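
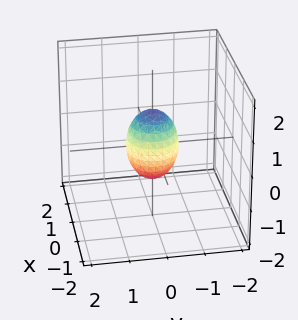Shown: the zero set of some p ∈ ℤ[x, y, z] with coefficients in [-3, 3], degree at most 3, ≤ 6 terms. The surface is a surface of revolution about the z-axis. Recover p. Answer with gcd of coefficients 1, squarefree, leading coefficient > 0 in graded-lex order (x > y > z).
First, deg p = 2. A generic line meets the surface in up to 2 points.
Next, symmetries: rotational symmetry about the z-axis ⇒ p depends on x, y only through x² + y².
Then, from the axis intercepts and sections: among the integer gridlines, it crosses the z-axis at z ∈ {-1, 1}; a circular section at z = 0 has radius between 0 and 1.
Finally, matching integer coefficients to the picture gives p.

2*x^2 + 2*y^2 + z^2 - 1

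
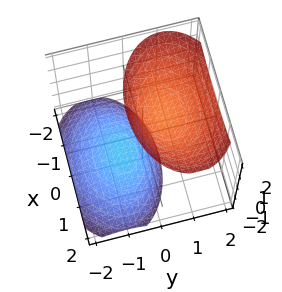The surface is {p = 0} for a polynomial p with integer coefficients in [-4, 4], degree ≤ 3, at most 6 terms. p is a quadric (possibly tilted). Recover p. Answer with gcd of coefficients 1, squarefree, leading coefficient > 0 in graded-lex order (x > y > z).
First, the picture has 2 separate pieces.
Next, deg p = 2.
Then, checking where it meets the axes: the surface avoids every integer y-axis point in the box; the surface avoids every integer x-axis point in the box.
Finally, together with the visible shape, these determine p as stated.

x^2 + 2*y^2 - 2*y*z - z^2 + 2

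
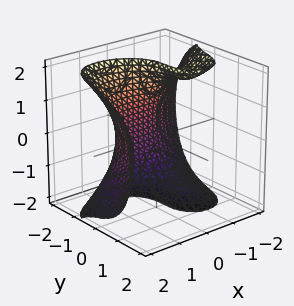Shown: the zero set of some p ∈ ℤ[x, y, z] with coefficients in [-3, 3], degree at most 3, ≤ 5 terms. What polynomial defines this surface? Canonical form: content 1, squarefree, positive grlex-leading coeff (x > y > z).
2*x^3 - x^2*y - 2*x*z^2 - 3*y^3 - 3

First, deg p = 3. A generic line meets the surface in up to 3 points.
Next, observable constraints: it misses every integer gridline on the z-axis; it meets the y-axis at y = -1 (among the integer gridlines).
Finally, together with the visible shape, these determine p as stated.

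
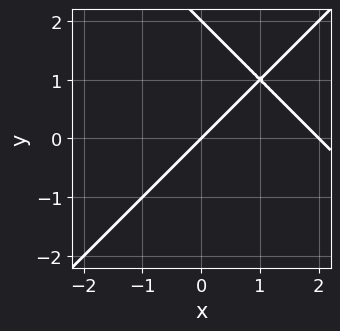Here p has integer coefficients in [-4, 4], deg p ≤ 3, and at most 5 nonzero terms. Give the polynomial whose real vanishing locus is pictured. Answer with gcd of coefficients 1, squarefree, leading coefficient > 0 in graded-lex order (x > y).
First, degree: no degree-1 curve has this shape, so deg p = 2.
Then, against the integer gridlines: the x-axis gridline crossings are at x ∈ {0, 2}; among the integer gridlines, it crosses the y-axis at y ∈ {0, 2}.
Finally, assembling these constraints gives the stated polynomial.

x^2 - y^2 - 2*x + 2*y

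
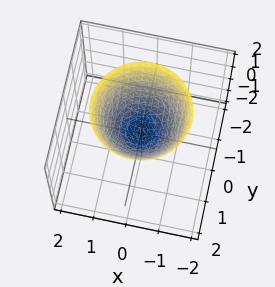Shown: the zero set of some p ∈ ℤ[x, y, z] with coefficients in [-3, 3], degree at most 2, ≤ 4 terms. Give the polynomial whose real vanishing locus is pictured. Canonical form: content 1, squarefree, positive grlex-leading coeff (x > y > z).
1. The degree is 2 — a single bowl opening along one axis; a quadric.
2. Symmetries: rotational symmetry about the z-axis ⇒ p depends on x, y only through x² + y².
3. From the axis intercepts and sections: it meets the x-axis at x = 0 (among the integer gridlines); one z-axis crossing is at z = 0; one y-axis crossing is at y = 0.
4. Matching integer coefficients to the picture gives p.

x^2 + y^2 - z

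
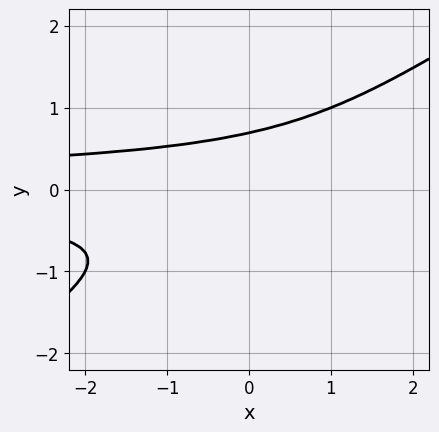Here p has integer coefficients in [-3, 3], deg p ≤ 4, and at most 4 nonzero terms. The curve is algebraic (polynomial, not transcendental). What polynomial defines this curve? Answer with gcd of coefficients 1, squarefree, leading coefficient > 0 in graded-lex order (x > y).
First, the degree is 3 — a generic line meets the curve in up to 3 points.
Then, checking where it meets the axes: the curve avoids every integer x-axis point in the box.
Finally, matching integer coefficients to the picture gives p.

2*x*y^2 - 3*y^3 + 1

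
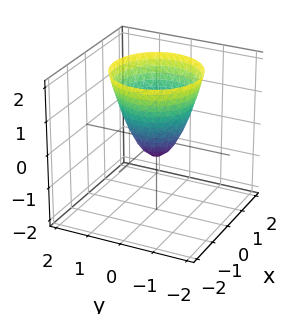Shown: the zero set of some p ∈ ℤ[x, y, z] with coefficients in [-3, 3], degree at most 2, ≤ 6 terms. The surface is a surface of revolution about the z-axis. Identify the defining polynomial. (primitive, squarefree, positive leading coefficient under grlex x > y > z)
First, degree: no degree-1 surface has this shape, so deg p = 2.
Then, symmetries: rotational symmetry about the z-axis ⇒ p depends on x, y only through x² + y².
Then, checking where it meets the axes: a circular section at z = 2 has radius between 1 and 2.
Finally, these observations pin down the coefficients.

3*x^2 + 3*y^2 - 2*z - 1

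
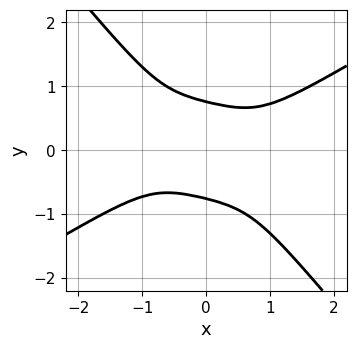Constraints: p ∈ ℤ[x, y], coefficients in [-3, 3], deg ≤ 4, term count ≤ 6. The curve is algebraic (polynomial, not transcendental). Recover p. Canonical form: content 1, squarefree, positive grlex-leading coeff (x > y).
x^4 - 3*x*y^3 - 3*y^4 + 1

1. deg p = 4. No degree-3 curve has this shape.
2. Checking where it meets the axes: the curve avoids every integer x-axis point in the box.
3. The integer polynomial consistent with all of this is the stated p.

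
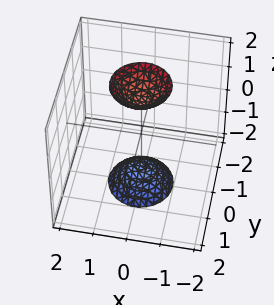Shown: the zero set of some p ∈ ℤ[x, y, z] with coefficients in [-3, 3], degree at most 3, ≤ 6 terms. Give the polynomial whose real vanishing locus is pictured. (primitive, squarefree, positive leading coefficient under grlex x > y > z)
3*x^2 + 3*y^2 - z^2 + 2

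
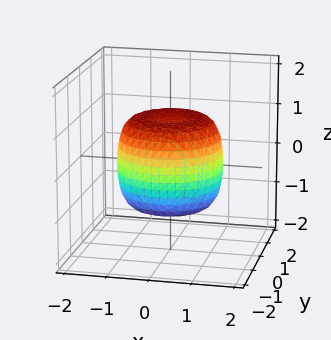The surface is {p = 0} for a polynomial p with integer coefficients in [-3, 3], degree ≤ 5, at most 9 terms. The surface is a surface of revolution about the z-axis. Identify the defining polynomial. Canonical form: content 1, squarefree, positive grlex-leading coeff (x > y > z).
1. Degree: no degree-3 surface has this shape, so deg p = 4.
2. Symmetries: rotational symmetry about the z-axis ⇒ p depends on x, y only through x² + y².
3. Observable constraints: among the integer gridlines, it crosses the z-axis at z ∈ {-1, 1}; a circular section at z = 0 has radius between 1 and 2.
4. Fitting integer coefficients to these (and the overall shape) gives p.

x^4 + 2*x^2*y^2 + y^4 - x^2 - y^2 + z^2 - 1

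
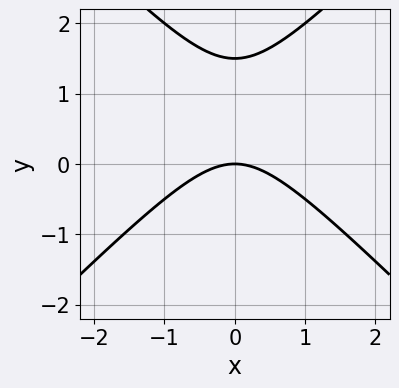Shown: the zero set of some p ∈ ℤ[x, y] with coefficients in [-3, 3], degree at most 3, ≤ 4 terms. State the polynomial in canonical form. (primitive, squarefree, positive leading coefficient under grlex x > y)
2*x^2 - 2*y^2 + 3*y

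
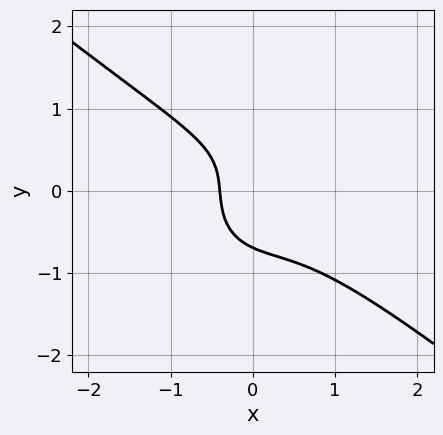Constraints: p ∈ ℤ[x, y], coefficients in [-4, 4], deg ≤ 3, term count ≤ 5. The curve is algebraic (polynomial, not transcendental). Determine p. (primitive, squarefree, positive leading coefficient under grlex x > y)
3*x^3 + 2*x^2*y + 3*y^3 + 2*x + 1

1. deg p = 3. The shape is more complex than any degree-2 curve.
2. Putting this together gives p.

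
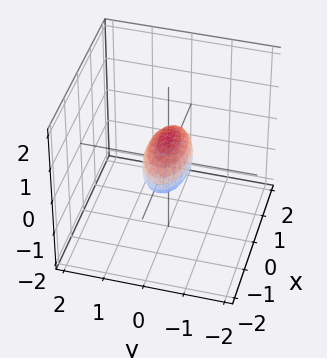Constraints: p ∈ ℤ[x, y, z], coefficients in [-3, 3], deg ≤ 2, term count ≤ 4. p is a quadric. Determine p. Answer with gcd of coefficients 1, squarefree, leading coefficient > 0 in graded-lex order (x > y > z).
1. The degree is 2 — bounded and convex; a quadric.
2. Symmetries: it's symmetric under y → −y, forcing even powers of y; mirror symmetry z ↦ −z ⇒ only even powers of z; the x ↦ −x reflection is a symmetry, so x appears only in even powers.
3. From the visible intercepts: among the integer gridlines, it crosses the x-axis at x ∈ {-1, 1}.
4. Putting this together gives p.

x^2 + 3*y^2 + 2*z^2 - 1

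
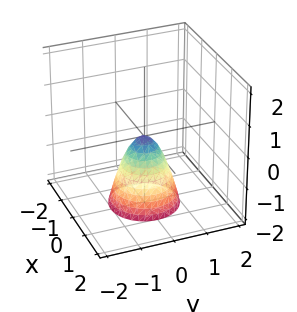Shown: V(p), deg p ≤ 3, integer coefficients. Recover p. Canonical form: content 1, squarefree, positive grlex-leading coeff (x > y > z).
(a) deg p = 2. A single bowl opening along one axis; a quadric.
(b) By symmetry, every cross-section ⟂ z is a circle, so x, y appear only via x² + y².
(c) Reading off the gridlines: a circular section at z = -2 has radius exactly 1; one x-axis crossing is at x = 0; it crosses the y-axis at the gridline y = 0.
(d) The integer polynomial consistent with all of this is the stated p.

2*x^2 + 2*y^2 + z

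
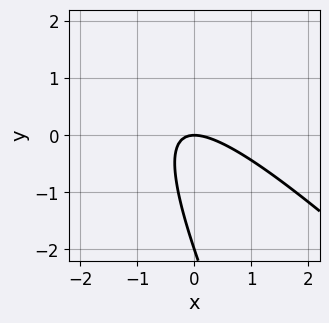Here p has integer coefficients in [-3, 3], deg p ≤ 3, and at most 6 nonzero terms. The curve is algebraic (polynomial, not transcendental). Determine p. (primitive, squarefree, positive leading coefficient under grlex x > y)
1. The degree is 2 — the shape is more complex than any degree-1 curve.
2. Checking where it meets the axes: it meets the x-axis at x = 0 (among the integer gridlines); among the integer gridlines, it crosses the y-axis at y ∈ {-2, 0}.
3. These observations pin down the coefficients.

2*x^2 + 3*x*y + y^2 + 2*y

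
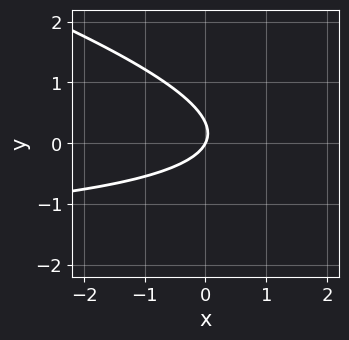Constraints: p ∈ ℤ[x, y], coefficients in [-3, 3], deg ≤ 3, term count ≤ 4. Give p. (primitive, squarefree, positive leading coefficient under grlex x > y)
x*y + 3*y^2 + 2*x - y

1. deg p = 2. No degree-1 curve has this shape.
2. Reading off the gridlines: it crosses the x-axis at the gridline x = 0; it meets the y-axis at y = 0 (among the integer gridlines).
3. These observations pin down the coefficients.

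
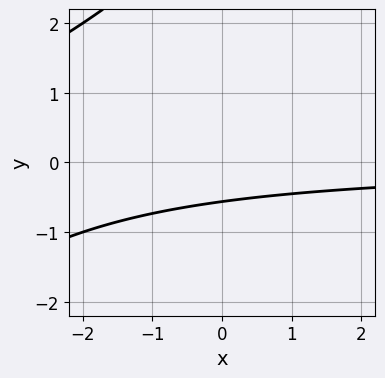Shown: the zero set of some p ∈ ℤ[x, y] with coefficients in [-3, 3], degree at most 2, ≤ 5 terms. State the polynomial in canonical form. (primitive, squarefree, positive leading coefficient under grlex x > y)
x*y - y^2 + 3*y + 2

Degree: the shape is more complex than any degree-1 curve, so deg p = 2.
Observable constraints: the curve avoids every integer x-axis point in the box.
Putting this together gives p.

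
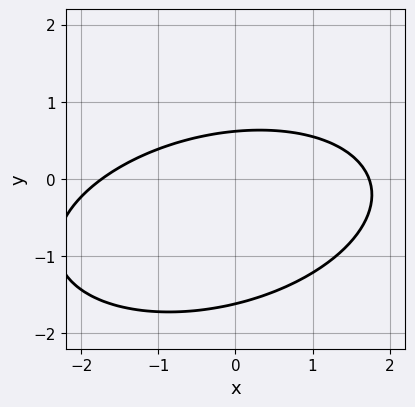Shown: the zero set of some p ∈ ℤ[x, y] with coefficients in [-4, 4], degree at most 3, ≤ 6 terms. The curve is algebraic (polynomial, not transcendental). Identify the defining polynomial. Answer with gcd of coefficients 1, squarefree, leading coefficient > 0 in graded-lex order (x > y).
x^2 - x*y + 3*y^2 + 3*y - 3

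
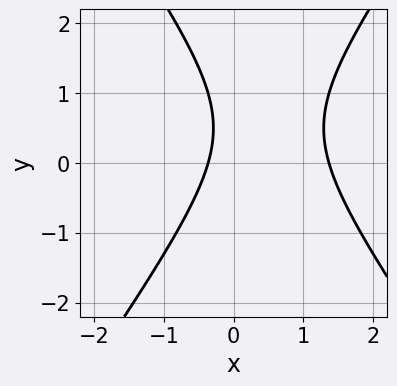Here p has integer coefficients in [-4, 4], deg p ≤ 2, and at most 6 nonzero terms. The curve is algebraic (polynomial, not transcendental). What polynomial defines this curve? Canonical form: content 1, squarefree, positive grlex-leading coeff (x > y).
2*x^2 - y^2 - 2*x + y - 1

(a) deg p = 2. The shape is more complex than any degree-1 curve.
(b) Checking where it meets the axes: it misses every integer gridline on the y-axis.
(c) Putting this together gives p.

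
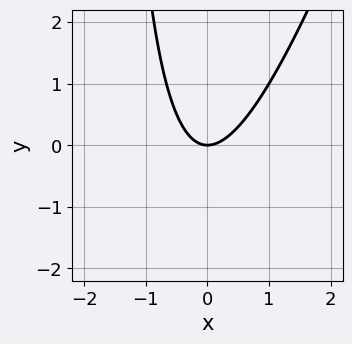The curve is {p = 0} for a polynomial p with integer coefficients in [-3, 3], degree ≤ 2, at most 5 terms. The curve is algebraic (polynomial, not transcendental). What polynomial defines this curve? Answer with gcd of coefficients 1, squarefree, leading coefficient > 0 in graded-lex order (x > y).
3*x^2 - x*y - 2*y

First, degree: the shape is more complex than any degree-1 curve, so deg p = 2.
Next, observable constraints: one x-axis crossing is at x = 0; it meets the y-axis at y = 0 (among the integer gridlines).
Finally, putting this together gives p.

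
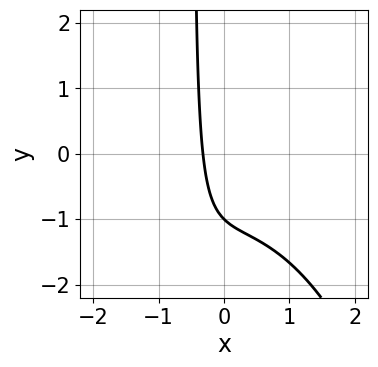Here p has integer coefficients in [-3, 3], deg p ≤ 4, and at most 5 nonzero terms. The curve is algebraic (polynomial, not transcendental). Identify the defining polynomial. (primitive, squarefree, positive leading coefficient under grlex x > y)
x^3 + 2*x*y + 3*x + y + 1

Degree: a generic line meets the curve in up to 3 points, so deg p = 3.
From the visible intercepts: it meets the y-axis at y = -1 (among the integer gridlines).
Putting this together gives p.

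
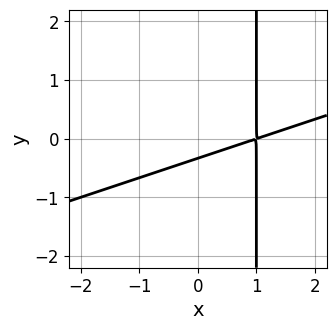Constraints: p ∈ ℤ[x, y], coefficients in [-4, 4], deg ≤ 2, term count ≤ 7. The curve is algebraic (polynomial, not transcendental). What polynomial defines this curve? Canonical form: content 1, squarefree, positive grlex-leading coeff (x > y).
x^2 - 3*x*y - 2*x + 3*y + 1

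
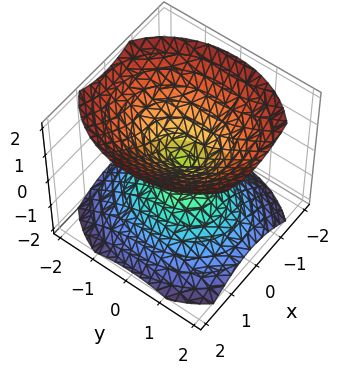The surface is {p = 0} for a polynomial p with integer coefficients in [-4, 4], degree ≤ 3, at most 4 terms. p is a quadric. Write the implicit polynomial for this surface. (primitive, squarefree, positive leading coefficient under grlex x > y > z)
I count 2 distinct pieces. Treating them together as one polynomial.
The degree is 2 — two nappes meeting at a single point; a quadric.
Symmetries: the x ↦ −x reflection is a symmetry, so x appears only in even powers; the z ↦ −z reflection is a symmetry, so z appears only in even powers; mirror symmetry y ↦ −y ⇒ only even powers of y.
Reading off the gridlines: it meets the z-axis at z = 0 (among the integer gridlines); one y-axis crossing is at y = 0.
Fitting integer coefficients to these (and the overall shape) gives p.

3*x^2 + 2*y^2 - 3*z^2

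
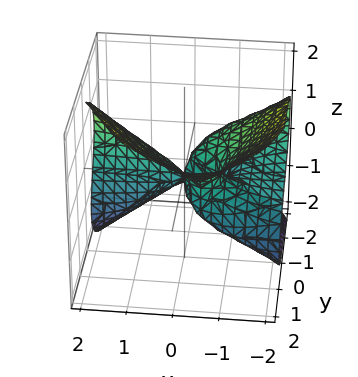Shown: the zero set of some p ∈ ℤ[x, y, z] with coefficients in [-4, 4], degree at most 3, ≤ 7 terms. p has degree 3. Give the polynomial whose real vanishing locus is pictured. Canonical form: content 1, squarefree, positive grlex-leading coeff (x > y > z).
First, deg p = 3. No degree-2 surface has this shape.
Then, checking where it meets the axes: it crosses the z-axis at the gridline z = 0; every point of the x-axis in the box is on the surface; it crosses the y-axis at the gridline y = 0.
Finally, the integer polynomial consistent with all of this is the stated p.

2*x^2*y + 2*x^2*z + y^3 - 3*z^3 + 3*x*y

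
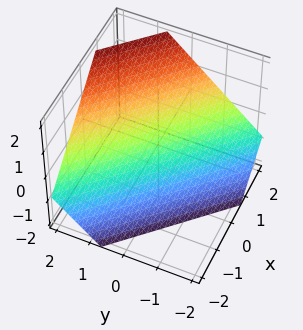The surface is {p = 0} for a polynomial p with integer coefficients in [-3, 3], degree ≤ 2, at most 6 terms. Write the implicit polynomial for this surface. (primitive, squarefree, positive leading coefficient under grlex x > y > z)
First, degree: the surface is flat (a plane), so deg p = 1.
Finally, the integer polynomial consistent with all of this is the stated p.

3*x + 3*y - 3*z - 2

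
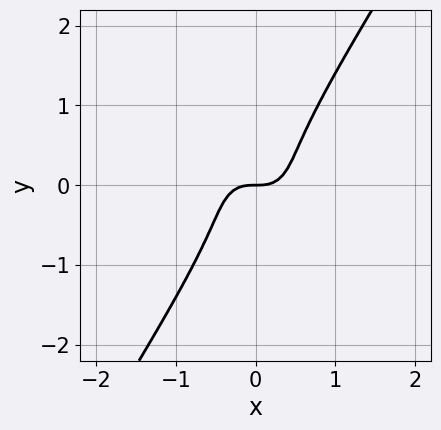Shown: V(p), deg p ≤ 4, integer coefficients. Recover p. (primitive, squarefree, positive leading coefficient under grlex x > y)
The degree is 3 — a generic line meets the curve in up to 3 points.
Reading off the gridlines: it crosses the x-axis at the gridline x = 0; it meets the y-axis at y = 0 (among the integer gridlines).
These observations pin down the coefficients.

3*x^3 + 2*x*y^2 - 2*y^3 - y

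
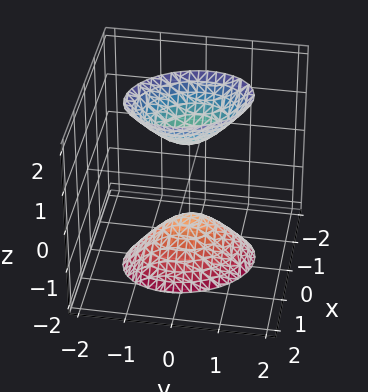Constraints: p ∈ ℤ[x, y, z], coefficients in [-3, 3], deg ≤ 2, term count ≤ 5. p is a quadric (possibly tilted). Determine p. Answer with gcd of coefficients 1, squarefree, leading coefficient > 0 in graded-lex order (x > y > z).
First, I count 2 distinct pieces. Treating them together as one polynomial.
Next, the degree is 2 — a generic line meets the surface in up to 2 points.
Next, checking where it meets the axes: no x-intercept at any integer in the box; it misses every integer gridline on the y-axis; the z-axis gridline crossings are at z ∈ {-1, 1}.
Finally, these observations pin down the coefficients.

3*x^2 + x*y + 2*y^2 - z^2 + 1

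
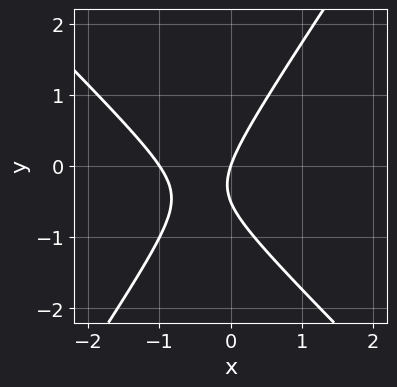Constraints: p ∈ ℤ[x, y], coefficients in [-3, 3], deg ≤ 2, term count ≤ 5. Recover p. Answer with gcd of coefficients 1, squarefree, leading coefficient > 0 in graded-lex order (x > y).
(a) Degree: the shape is more complex than any degree-1 curve, so deg p = 2.
(b) Checking where it meets the axes: it crosses the y-axis at the gridline y = 0; among the integer gridlines, it crosses the x-axis at x ∈ {-1, 0}.
(c) Putting this together gives p.

3*x^2 + x*y - 2*y^2 + 3*x - y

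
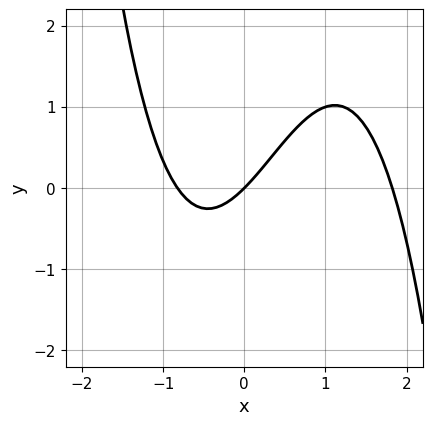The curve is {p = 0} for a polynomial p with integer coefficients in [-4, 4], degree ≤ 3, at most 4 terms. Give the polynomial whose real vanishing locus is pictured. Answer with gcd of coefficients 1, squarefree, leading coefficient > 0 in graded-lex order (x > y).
(a) deg p = 3. No degree-2 curve has this shape.
(b) From the visible intercepts: it crosses the y-axis at the gridline y = 0; it crosses the x-axis at the gridline x = 0.
(c) Matching integer coefficients to the picture gives p.

2*x^3 - 2*x^2 - 3*x + 3*y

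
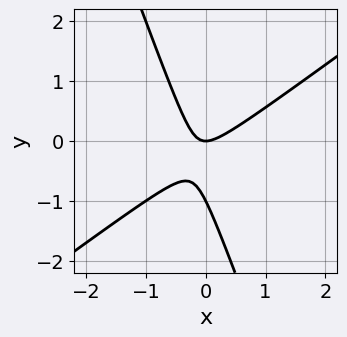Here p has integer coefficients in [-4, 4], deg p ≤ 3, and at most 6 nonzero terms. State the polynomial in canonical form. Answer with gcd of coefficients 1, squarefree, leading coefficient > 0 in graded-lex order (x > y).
2*x^2 - 2*x*y - y^2 - y

1. Degree: no degree-1 curve has this shape, so deg p = 2.
2. From the visible intercepts: it meets the x-axis at x = 0 (among the integer gridlines); among the integer gridlines, it crosses the y-axis at y ∈ {-1, 0}.
3. Putting this together gives p.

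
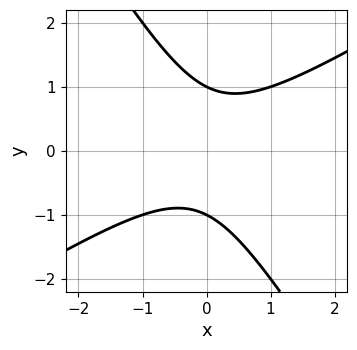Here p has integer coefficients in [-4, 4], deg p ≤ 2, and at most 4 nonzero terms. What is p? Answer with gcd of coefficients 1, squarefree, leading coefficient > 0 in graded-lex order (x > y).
(a) The degree is 2 — the shape is more complex than any degree-1 curve.
(b) Observable constraints: no x-intercept at any integer in the box; the y-axis gridline crossings are at y ∈ {-1, 1}.
(c) These observations pin down the coefficients.

x^2 - x*y - y^2 + 1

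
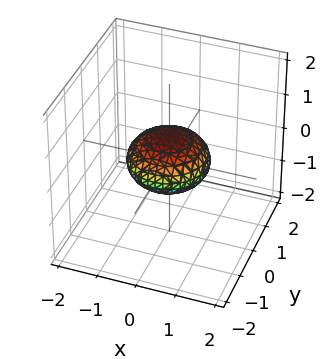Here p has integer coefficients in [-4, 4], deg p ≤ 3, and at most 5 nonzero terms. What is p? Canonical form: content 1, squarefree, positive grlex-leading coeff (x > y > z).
x^2 + y^2 + 2*z^2 - 1

(a) The degree is 2 — a generic line meets the surface in up to 2 points.
(b) Symmetries: rotational symmetry about the z-axis ⇒ p depends on x, y only through x² + y².
(c) Observable constraints: a circular section at z = 0 has radius exactly 1; the x-axis gridline crossings are at x ∈ {-1, 1}; among the integer gridlines, it crosses the y-axis at y ∈ {-1, 1}.
(d) Solving for integer coefficients yields p as stated.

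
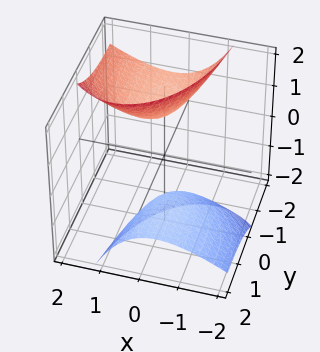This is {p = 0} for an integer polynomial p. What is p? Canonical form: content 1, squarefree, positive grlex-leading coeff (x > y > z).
3*x^2 - 3*x*z + y^2 + 3*y*z - z^2 + 2

I count 2 distinct pieces. They look like related sheets of one shape, so recover p as a whole.
deg p = 2. The shape is more complex than any degree-1 surface.
Observable constraints: it misses every integer gridline on the x-axis; the surface avoids every integer y-axis point in the box.
These observations pin down the coefficients.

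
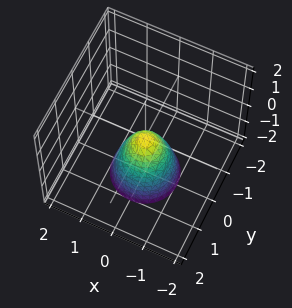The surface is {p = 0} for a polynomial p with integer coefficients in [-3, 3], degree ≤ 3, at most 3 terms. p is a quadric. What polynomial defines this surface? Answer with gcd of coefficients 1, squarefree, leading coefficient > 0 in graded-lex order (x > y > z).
2*x^2 + 2*y^2 + z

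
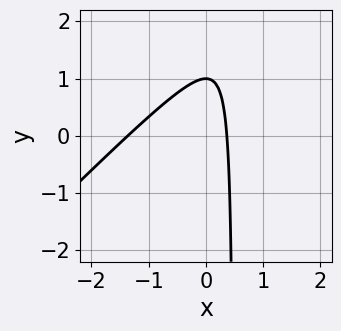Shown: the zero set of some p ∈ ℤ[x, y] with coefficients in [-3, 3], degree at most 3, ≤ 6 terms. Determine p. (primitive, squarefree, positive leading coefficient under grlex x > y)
(a) Degree: no degree-1 curve has this shape, so deg p = 2.
(b) From the axis intercepts and sections: one y-axis crossing is at y = 1.
(c) Fitting integer coefficients to these (and the overall shape) gives p.

2*x^2 - 2*x*y + 2*x + y - 1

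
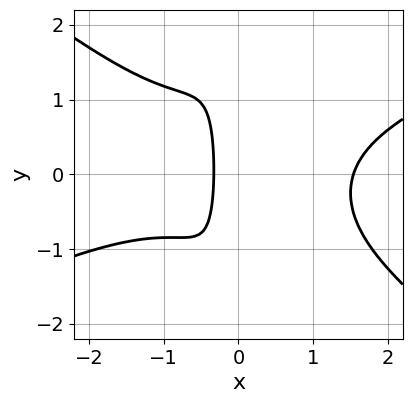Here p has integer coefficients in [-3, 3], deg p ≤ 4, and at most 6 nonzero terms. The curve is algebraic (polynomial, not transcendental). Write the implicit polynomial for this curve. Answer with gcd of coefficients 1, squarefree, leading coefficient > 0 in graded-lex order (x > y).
1. deg p = 4.
2. Against the integer gridlines: the curve avoids every integer y-axis point in the box.
3. Matching integer coefficients to the picture gives p.

x^4 - x^3*y - 3*x^2*y^2 - 3*x - 1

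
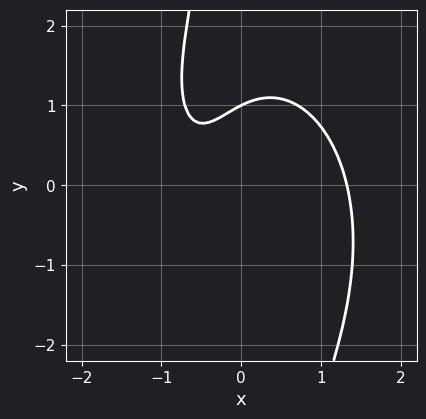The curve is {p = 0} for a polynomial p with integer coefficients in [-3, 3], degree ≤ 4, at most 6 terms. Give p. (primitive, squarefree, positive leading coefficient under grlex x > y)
(a) deg p = 3.
(b) Reading off the gridlines: one y-axis crossing is at y = 1.
(c) Matching integer coefficients to the picture gives p.

2*x^3 + x*y^2 - 2*x + 2*y - 2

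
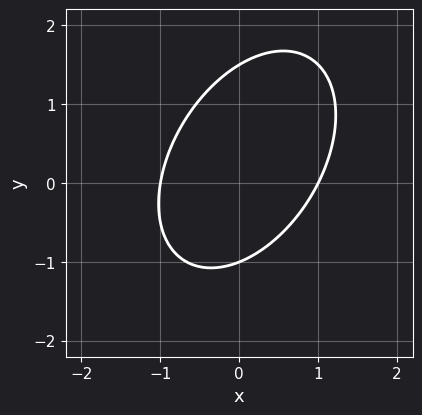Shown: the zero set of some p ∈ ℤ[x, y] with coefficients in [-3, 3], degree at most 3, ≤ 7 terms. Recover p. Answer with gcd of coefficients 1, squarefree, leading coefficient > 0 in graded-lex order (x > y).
1. The degree is 2 — a generic line meets the curve in up to 2 points.
2. Reading off the gridlines: among the integer gridlines, it crosses the x-axis at x ∈ {-1, 1}; one y-axis crossing is at y = -1.
3. Solving for integer coefficients yields p as stated.

3*x^2 - 2*x*y + 2*y^2 - y - 3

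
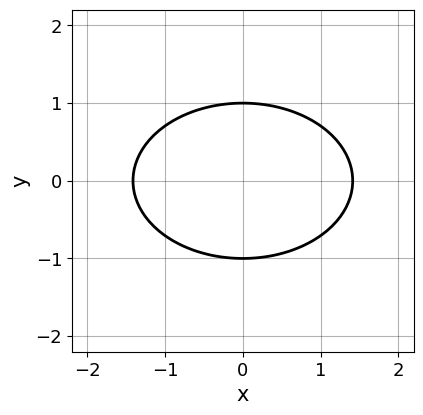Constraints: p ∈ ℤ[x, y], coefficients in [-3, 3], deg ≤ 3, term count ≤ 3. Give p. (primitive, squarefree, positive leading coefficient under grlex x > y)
x^2 + 2*y^2 - 2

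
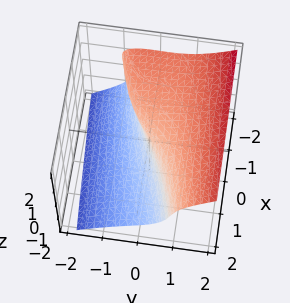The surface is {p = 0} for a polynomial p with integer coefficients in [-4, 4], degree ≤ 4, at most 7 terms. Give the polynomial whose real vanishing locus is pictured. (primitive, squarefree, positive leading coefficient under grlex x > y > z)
2*y^3 - 3*z^3 - 3*y*z - 2*x + 3*y

The degree is 3 — no degree-2 surface has this shape.
Reading off the gridlines: one y-axis crossing is at y = 0; it meets the z-axis at z = 0 (among the integer gridlines).
Fitting integer coefficients to these (and the overall shape) gives p.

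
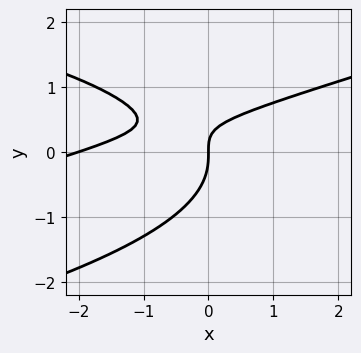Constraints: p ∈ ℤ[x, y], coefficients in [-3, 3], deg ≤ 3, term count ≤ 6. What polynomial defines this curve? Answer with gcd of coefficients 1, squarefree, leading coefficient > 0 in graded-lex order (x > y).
(a) Degree: no degree-2 curve has this shape, so deg p = 3.
(b) From the axis intercepts and sections: the x-axis gridline crossings are at x ∈ {-2, 0}; it meets the y-axis at y = 0 (among the integer gridlines).
(c) Fitting integer coefficients to these (and the overall shape) gives p.

x*y^2 - 3*y^3 + x^2 - 3*x*y + 2*x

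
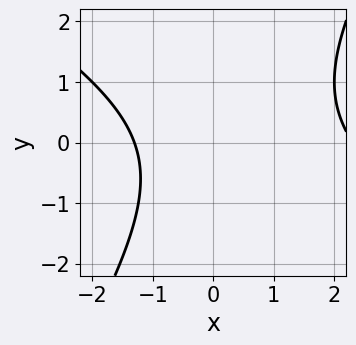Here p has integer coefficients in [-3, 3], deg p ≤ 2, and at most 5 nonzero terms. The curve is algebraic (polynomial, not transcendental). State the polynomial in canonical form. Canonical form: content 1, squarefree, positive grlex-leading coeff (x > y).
deg p = 2. A generic line meets the curve in up to 2 points.
Against the integer gridlines: no y-intercept at any integer in the box.
These observations pin down the coefficients.

x^2 + x*y - y^2 - x - 3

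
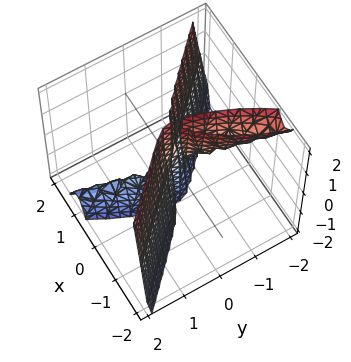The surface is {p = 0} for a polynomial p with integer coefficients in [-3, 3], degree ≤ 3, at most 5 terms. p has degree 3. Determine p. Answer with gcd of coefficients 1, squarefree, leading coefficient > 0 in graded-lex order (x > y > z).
First, I count 2 distinct pieces. They look like related sheets of one shape, so recover p as a whole.
Next, degree: a generic line meets the surface in up to 3 points, so deg p = 3.
Next, checking where it meets the axes: it crosses the y-axis at the gridline y = 0; every point of the z-axis in the box is on the surface; it meets the x-axis at x = 0 (among the integer gridlines).
Finally, putting this together gives p.

3*x^3 - 2*x*y^2 + x*y*z + y^3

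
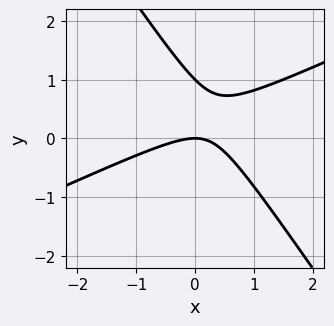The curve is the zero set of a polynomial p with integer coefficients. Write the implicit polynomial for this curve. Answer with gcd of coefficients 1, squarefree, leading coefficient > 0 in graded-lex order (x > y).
2*x^2 - 3*x*y - 3*y^2 + 3*y

The degree is 2 — no degree-1 curve has this shape.
Checking where it meets the axes: among the integer gridlines, it crosses the y-axis at y ∈ {0, 1}; it meets the x-axis at x = 0 (among the integer gridlines).
Matching integer coefficients to the picture gives p.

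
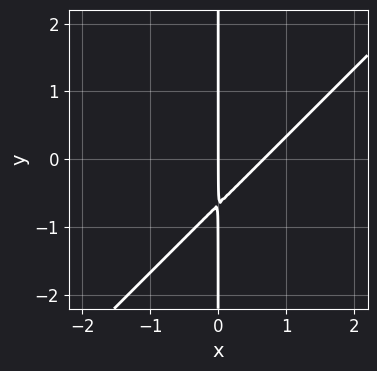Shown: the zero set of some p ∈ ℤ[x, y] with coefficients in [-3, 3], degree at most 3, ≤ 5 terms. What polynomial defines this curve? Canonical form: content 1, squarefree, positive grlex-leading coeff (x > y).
(a) deg p = 2. A generic line meets the curve in up to 2 points.
(b) Against the integer gridlines: every point of the y-axis in the box is on the curve; it crosses the x-axis at the gridline x = 0.
(c) Fitting integer coefficients to these (and the overall shape) gives p.

3*x^2 - 3*x*y - 2*x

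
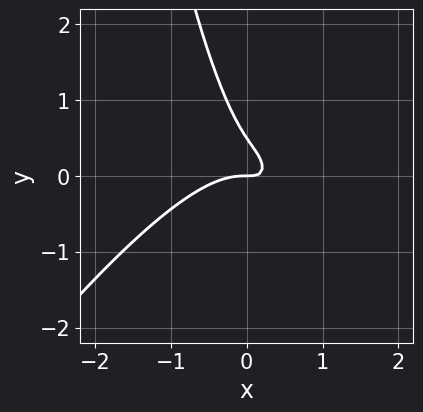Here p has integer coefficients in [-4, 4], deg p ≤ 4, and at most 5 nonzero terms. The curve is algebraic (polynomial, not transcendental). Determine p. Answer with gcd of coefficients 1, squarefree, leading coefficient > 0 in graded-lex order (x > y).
3*x^3 - 2*x^2*y + 3*x*y + 2*y^2 - y

The degree is 3 — the shape is more complex than any degree-2 curve.
Checking where it meets the axes: it meets the x-axis at x = 0 (among the integer gridlines); it meets the y-axis at y = 0 (among the integer gridlines).
The integer polynomial consistent with all of this is the stated p.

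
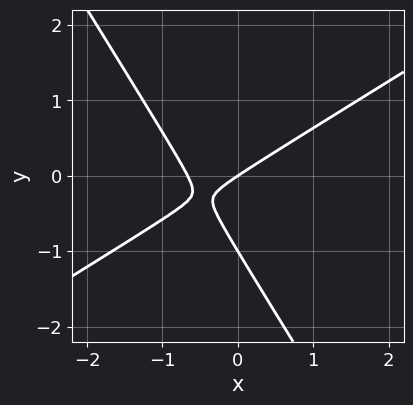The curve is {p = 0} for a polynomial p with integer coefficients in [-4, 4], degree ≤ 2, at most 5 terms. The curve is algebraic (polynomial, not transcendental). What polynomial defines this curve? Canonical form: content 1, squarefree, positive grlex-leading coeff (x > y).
3*x^2 - 3*x*y - 3*y^2 + 2*x - 3*y

First, the degree is 2 — a generic line meets the curve in up to 2 points.
Next, checking where it meets the axes: one x-axis crossing is at x = 0; among the integer gridlines, it crosses the y-axis at y ∈ {-1, 0}.
Finally, together with the visible shape, these determine p as stated.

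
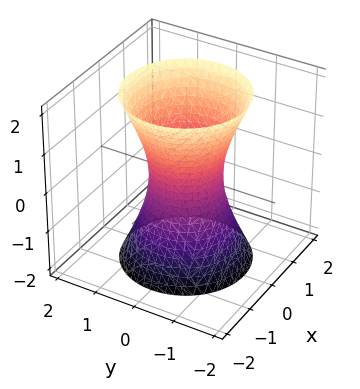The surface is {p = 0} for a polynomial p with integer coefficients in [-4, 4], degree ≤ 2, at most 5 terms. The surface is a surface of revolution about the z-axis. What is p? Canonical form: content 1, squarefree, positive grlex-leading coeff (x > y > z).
3*x^2 + 3*y^2 - z^2 - 2

(a) Degree: the shape is more complex than any degree-1 surface, so deg p = 2.
(b) Symmetry: the surface is invariant under rotation about z: p = q(x² + y², z).
(c) Checking where it meets the axes: the surface avoids every integer z-axis point in the box; a circular section at z = -2 has radius between 1 and 2.
(d) The integer polynomial consistent with all of this is the stated p.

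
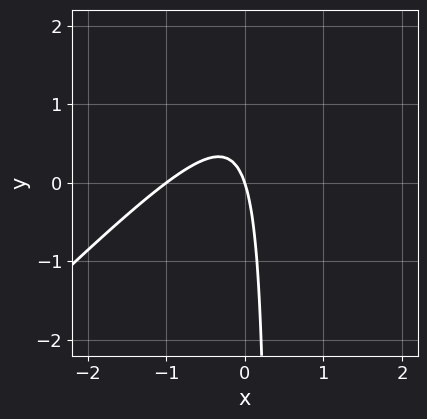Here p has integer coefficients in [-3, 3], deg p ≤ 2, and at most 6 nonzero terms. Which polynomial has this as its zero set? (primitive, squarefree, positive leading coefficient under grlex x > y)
1. deg p = 2. No degree-1 curve has this shape.
2. Observable constraints: among the integer gridlines, it crosses the x-axis at x ∈ {-1, 0}; it crosses the y-axis at the gridline y = 0.
3. Together with the visible shape, these determine p as stated.

3*x^2 - 3*x*y + 3*x + y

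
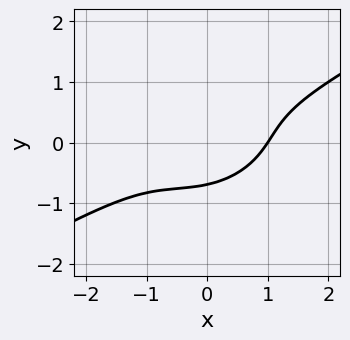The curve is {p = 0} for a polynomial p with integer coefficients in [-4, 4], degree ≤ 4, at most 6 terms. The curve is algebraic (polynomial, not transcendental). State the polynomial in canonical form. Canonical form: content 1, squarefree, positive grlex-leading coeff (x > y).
(a) Degree: a generic line meets the curve in up to 3 points, so deg p = 3.
(b) From the visible intercepts: it crosses the x-axis at the gridline x = 1.
(c) Fitting integer coefficients to these (and the overall shape) gives p.

x^3 - 2*x^2*y + 2*x*y^2 - 3*y^3 - 1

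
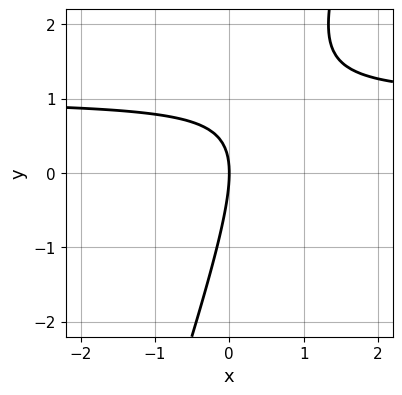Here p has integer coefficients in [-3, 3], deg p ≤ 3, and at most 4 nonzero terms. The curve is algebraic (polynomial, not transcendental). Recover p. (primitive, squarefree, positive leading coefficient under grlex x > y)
3*x*y - y^2 - 3*x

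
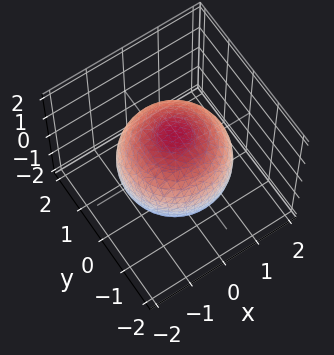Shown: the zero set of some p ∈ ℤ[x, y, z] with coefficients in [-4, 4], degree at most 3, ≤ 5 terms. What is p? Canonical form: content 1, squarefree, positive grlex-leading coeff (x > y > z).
x^2 + y^2 + z^2 - 2

First, degree: bounded and convex; a quadric, so deg p = 2.
Next, symmetries: the z ↦ −z reflection is a symmetry, so z appears only in even powers; the surface is invariant under rotation about z: p = q(x² + y², z).
Then, observable constraints: a circular section at z = -1 has radius exactly 1.
Finally, these observations pin down the coefficients.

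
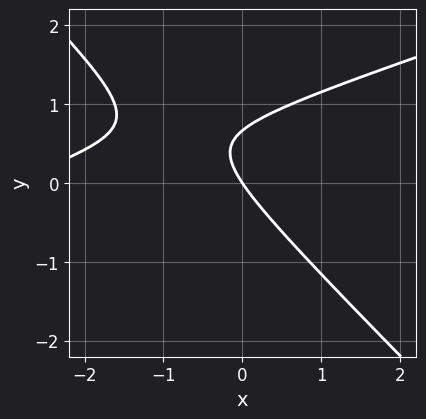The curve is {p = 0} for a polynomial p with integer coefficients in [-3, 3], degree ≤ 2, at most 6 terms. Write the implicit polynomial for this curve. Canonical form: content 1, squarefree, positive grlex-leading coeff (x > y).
x^2 - 2*x*y - 3*y^2 + 3*x + 2*y

Degree: a generic line meets the curve in up to 2 points, so deg p = 2.
From the axis intercepts and sections: it meets the y-axis at y = 0 (among the integer gridlines); one x-axis crossing is at x = 0.
Solving for integer coefficients yields p as stated.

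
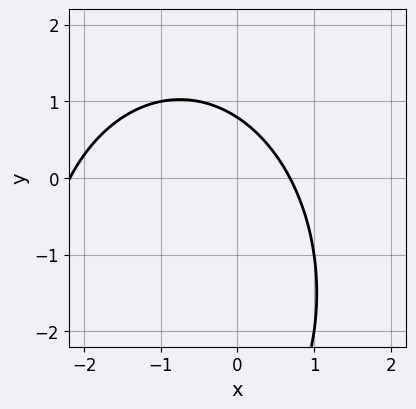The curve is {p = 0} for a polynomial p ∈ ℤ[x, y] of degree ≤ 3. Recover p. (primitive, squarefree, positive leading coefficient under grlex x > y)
2*x^2 + y^2 + 3*x + 3*y - 3

The degree is 2 — no degree-1 curve has this shape.
Matching integer coefficients to the picture gives p.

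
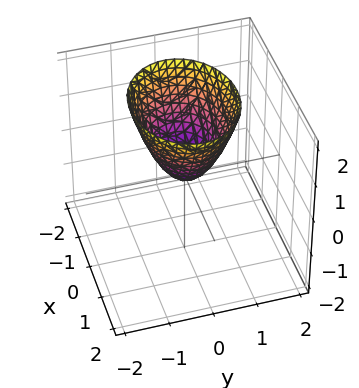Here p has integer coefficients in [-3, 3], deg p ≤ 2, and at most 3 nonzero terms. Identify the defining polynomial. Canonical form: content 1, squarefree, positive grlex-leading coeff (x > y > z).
(a) deg p = 2.
(b) Symmetries: mirror symmetry x ↦ −x ⇒ only even powers of x; it's symmetric under y → −y, forcing even powers of y.
(c) Observable constraints: it crosses the z-axis at the gridline z = 0; it crosses the y-axis at the gridline y = 0; it meets the x-axis at x = 0 (among the integer gridlines).
(d) Putting this together gives p.

2*x^2 + 3*y^2 - 2*z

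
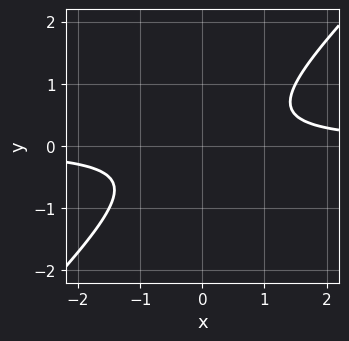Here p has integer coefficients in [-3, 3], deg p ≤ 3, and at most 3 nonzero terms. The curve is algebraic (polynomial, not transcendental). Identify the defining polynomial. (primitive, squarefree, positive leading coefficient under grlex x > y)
1. The degree is 2 — a generic line meets the curve in up to 2 points.
2. Reading off the gridlines: it misses every integer gridline on the x-axis; the curve avoids every integer y-axis point in the box.
3. Solving for integer coefficients yields p as stated.

2*x*y - 2*y^2 - 1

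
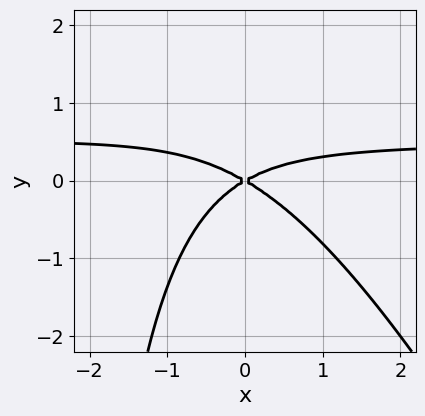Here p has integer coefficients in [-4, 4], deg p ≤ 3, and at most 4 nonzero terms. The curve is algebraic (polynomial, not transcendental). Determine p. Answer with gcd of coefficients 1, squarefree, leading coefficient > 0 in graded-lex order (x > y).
1. deg p = 3. The shape is more complex than any degree-2 curve.
2. Reading off the gridlines: one x-axis crossing is at x = 0; one y-axis crossing is at y = 0.
3. Matching integer coefficients to the picture gives p.

2*x^2*y + x*y^2 - x^2 + 3*y^2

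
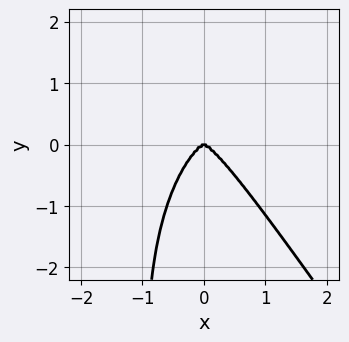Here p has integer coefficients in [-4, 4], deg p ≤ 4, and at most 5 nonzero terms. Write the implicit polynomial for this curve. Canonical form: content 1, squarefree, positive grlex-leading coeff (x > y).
deg p = 4.
Against the integer gridlines: it crosses the x-axis at the gridline x = 0; one y-axis crossing is at y = 0.
Assembling these constraints gives the stated polynomial.

3*x^4 + x*y^3 + y^3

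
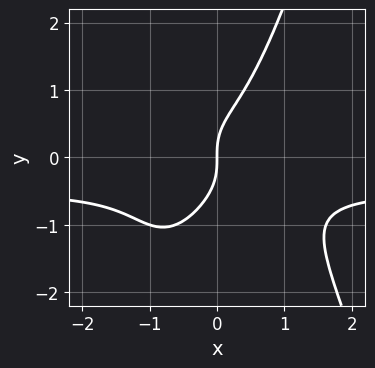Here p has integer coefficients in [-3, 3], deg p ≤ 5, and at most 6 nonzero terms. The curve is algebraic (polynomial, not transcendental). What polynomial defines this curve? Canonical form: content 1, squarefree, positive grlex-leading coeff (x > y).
First, deg p = 4. The shape is more complex than any degree-3 curve.
Then, reading off the gridlines: it crosses the x-axis at the gridline x = 0; one y-axis crossing is at y = 0.
Finally, solving for integer coefficients yields p as stated.

2*x^3*y + x^3 + x*y^2 - y^3 + x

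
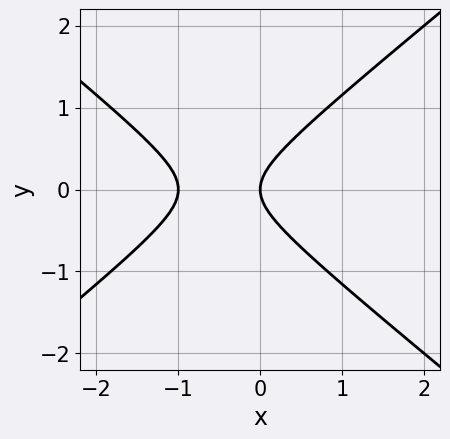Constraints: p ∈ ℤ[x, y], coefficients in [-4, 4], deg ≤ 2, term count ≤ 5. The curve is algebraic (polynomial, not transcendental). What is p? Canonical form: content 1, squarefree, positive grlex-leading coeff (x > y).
First, degree: no degree-1 curve has this shape, so deg p = 2.
Next, symmetries: it's symmetric under y → −y, forcing even powers of y.
Then, observable constraints: the x-axis gridline crossings are at x ∈ {-1, 0}; it crosses the y-axis at the gridline y = 0.
Finally, solving for integer coefficients yields p as stated.

2*x^2 - 3*y^2 + 2*x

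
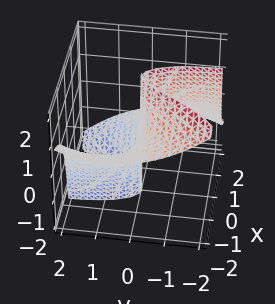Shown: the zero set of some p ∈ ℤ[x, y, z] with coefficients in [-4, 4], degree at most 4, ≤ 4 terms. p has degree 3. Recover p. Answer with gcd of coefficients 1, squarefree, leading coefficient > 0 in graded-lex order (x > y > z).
First, the degree is 3 — the shape is more complex than any degree-2 surface.
Next, from the visible intercepts: it meets the x-axis at x = 0 (among the integer gridlines); the visible z-axis segment lies entirely on the surface.
Finally, together with the visible shape, these determine p as stated.

x^3 + 3*x^2*z + x*y^2 + 3*y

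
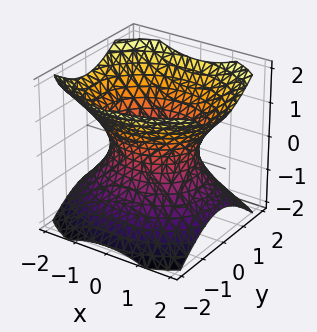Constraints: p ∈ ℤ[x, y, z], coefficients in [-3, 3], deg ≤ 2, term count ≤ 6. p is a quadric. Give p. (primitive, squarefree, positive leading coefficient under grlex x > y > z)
2*x^2 + 3*y^2 - 3*z^2 - 3

(a) deg p = 2. One connected sheet with a waist; a quadric.
(b) Symmetries: the x ↦ −x reflection is a symmetry, so x appears only in even powers; the z ↦ −z reflection is a symmetry, so z appears only in even powers; mirror symmetry y ↦ −y ⇒ only even powers of y.
(c) Observable constraints: the y-axis gridline crossings are at y ∈ {-1, 1}; no z-intercept at any integer in the box.
(d) Assembling these constraints gives the stated polynomial.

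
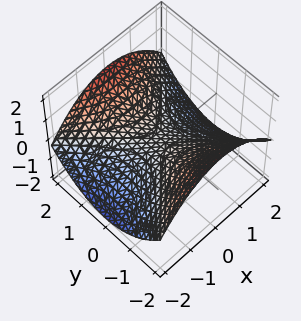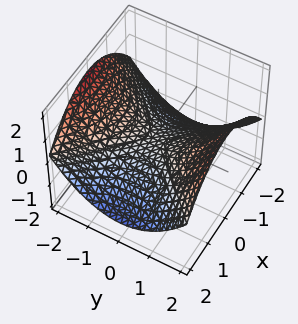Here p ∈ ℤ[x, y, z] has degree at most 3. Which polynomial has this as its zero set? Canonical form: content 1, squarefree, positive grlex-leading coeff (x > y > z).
deg p = 2.
Symmetries: the x ↦ −x reflection is a symmetry, so x appears only in even powers; mirror symmetry y ↦ −y ⇒ only even powers of y.
From the axis intercepts and sections: it meets the z-axis at z = 0 (among the integer gridlines); one x-axis crossing is at x = 0; one y-axis crossing is at y = 0.
Assembling these constraints gives the stated polynomial.

x^2 - y^2 + 3*z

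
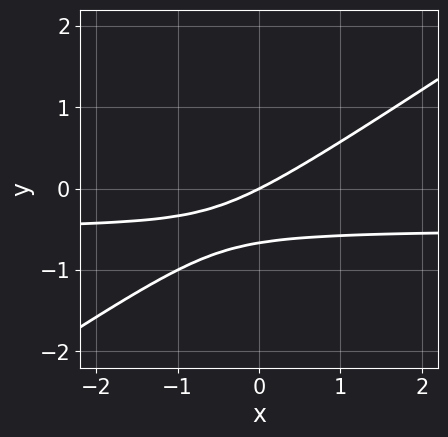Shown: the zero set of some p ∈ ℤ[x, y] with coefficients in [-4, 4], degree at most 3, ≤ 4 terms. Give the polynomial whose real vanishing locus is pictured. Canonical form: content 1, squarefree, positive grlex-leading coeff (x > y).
2*x*y - 3*y^2 + x - 2*y

1. deg p = 2. No degree-1 curve has this shape.
2. Reading off the gridlines: it crosses the x-axis at the gridline x = 0; it crosses the y-axis at the gridline y = 0.
3. Putting this together gives p.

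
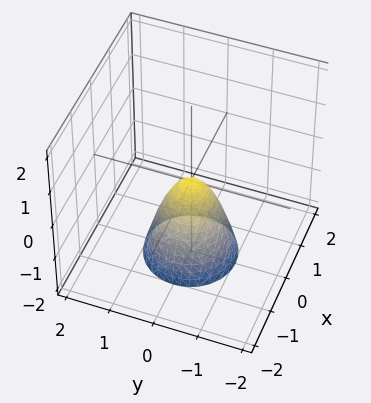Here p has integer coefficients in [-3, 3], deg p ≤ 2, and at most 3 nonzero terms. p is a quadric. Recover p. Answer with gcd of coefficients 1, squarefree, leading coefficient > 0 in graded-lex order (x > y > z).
2*x^2 + 2*y^2 + z

(a) The degree is 2 — a paraboloid; a quadric.
(b) Symmetries: rotational symmetry about the z-axis ⇒ p depends on x, y only through x² + y².
(c) From the axis intercepts and sections: a circular section at z = -1 has radius between 0 and 1; it crosses the x-axis at the gridline x = 0; it crosses the z-axis at the gridline z = 0; it crosses the y-axis at the gridline y = 0.
(d) Putting this together gives p.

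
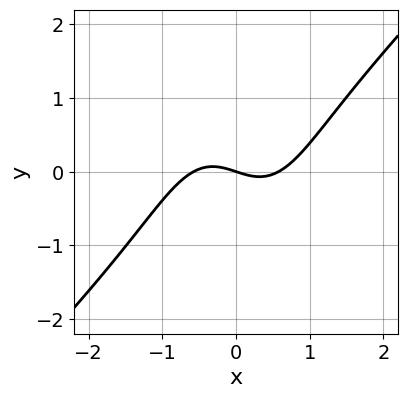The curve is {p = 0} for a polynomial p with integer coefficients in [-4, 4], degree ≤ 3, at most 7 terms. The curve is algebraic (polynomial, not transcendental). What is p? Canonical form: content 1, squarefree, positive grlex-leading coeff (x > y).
1. Degree: the shape is more complex than any degree-2 curve, so deg p = 3.
2. Checking where it meets the axes: one x-axis crossing is at x = 0; it meets the y-axis at y = 0 (among the integer gridlines).
3. Together with the visible shape, these determine p as stated.

3*x^3 - 2*x^2*y - y^3 - x - 3*y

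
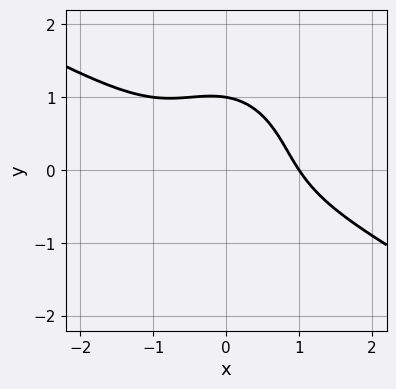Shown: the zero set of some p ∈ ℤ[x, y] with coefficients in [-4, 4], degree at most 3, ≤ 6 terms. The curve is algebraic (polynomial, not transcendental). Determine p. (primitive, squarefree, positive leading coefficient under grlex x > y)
2*x^3 + 3*x^2*y + 2*y^3 + x*y - 2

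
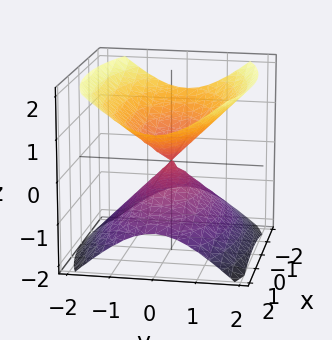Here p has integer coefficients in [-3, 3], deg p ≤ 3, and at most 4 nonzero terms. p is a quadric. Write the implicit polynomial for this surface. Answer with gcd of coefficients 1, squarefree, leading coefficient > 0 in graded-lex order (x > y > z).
x^2 + 3*y^2 - 3*z^2

I count 2 distinct pieces. They look like related sheets of one shape, so recover p as a whole.
deg p = 2. A double cone through the origin; a quadric.
Symmetries: it's symmetric under y → −y, forcing even powers of y; it's symmetric under x → −x, forcing even powers of x; mirror symmetry z ↦ −z ⇒ only even powers of z.
From the visible intercepts: one z-axis crossing is at z = 0; one x-axis crossing is at x = 0; it crosses the y-axis at the gridline y = 0.
Putting this together gives p.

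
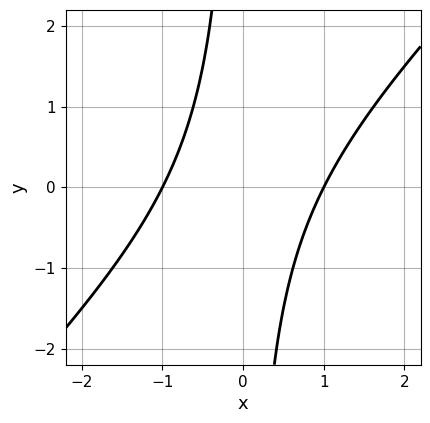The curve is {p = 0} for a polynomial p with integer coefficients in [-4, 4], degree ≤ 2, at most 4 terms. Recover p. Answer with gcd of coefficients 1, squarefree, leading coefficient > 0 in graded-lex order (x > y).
deg p = 2. A generic line meets the curve in up to 2 points.
Checking where it meets the axes: the x-axis gridline crossings are at x ∈ {-1, 1}; it misses every integer gridline on the y-axis.
The integer polynomial consistent with all of this is the stated p.

x^2 - x*y - 1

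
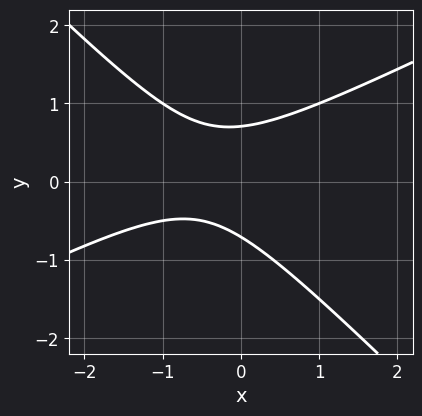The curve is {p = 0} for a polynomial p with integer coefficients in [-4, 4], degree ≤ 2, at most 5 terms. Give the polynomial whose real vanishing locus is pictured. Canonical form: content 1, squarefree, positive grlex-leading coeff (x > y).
x^2 - x*y - 2*y^2 + x + 1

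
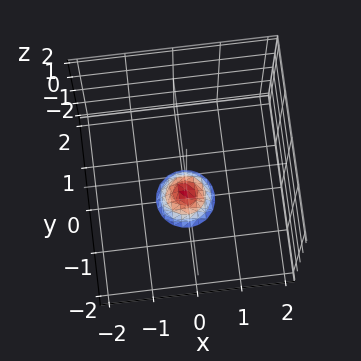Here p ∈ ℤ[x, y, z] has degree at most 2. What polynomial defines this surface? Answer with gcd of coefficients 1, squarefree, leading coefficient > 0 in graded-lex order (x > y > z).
First, degree: no degree-1 surface has this shape, so deg p = 2.
Next, by symmetry, the surface is invariant under rotation about z: p = q(x² + y², z).
Next, reading off the gridlines: it misses every integer gridline on the y-axis; a circular section at z = -2 has radius between 0 and 1.
Finally, together with the visible shape, these determine p as stated.

3*x^2 + 3*y^2 + 2*z + 3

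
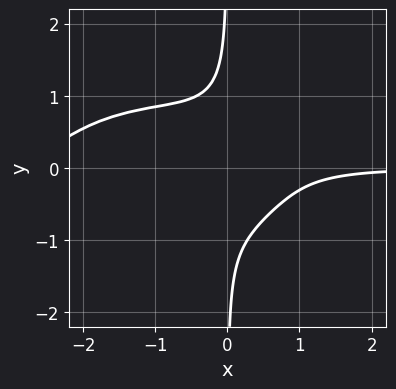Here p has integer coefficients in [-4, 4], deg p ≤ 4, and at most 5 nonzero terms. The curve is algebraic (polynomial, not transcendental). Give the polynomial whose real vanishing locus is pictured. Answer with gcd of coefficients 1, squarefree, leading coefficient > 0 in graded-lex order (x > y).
1. deg p = 4. No degree-3 curve has this shape.
2. Reading off the gridlines: the curve avoids every integer x-axis point in the box; the curve avoids every integer y-axis point in the box.
3. Matching integer coefficients to the picture gives p.

x^3*y + 3*x*y^3 + 2*x^2*y + 1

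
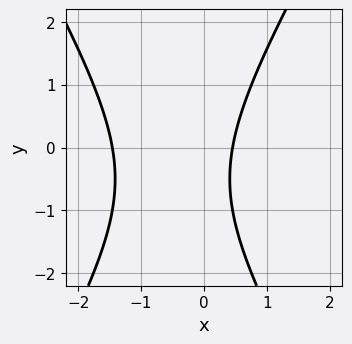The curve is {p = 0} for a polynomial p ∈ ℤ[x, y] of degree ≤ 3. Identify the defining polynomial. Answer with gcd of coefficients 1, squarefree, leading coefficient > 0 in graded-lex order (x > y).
3*x^2 - y^2 + 3*x - y - 2

1. deg p = 2.
2. Against the integer gridlines: the curve avoids every integer y-axis point in the box.
3. Matching integer coefficients to the picture gives p.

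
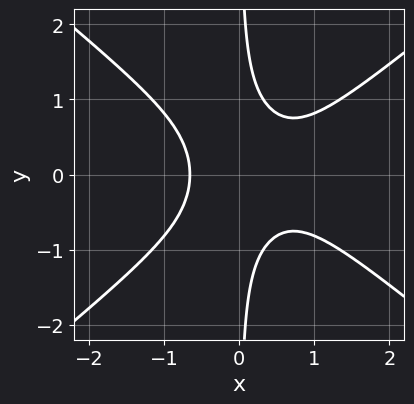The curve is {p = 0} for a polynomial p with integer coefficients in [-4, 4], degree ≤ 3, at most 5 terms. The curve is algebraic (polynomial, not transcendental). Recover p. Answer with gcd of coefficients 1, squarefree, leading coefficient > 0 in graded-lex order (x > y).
2*x^3 - 3*x*y^2 - x^2 + 1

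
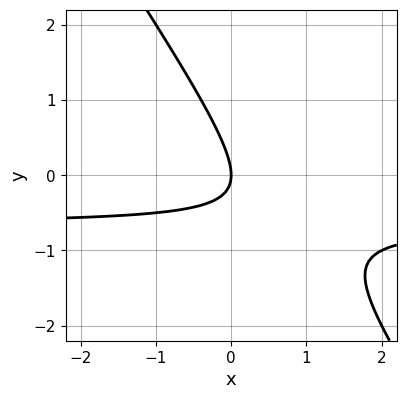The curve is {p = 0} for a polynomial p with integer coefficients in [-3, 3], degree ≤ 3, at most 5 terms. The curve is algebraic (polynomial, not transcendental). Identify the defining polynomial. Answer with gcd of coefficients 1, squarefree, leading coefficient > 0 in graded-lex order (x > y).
3*x*y + 2*y^2 + 2*x

The degree is 2 — a generic line meets the curve in up to 2 points.
Observable constraints: it meets the x-axis at x = 0 (among the integer gridlines); one y-axis crossing is at y = 0.
Putting this together gives p.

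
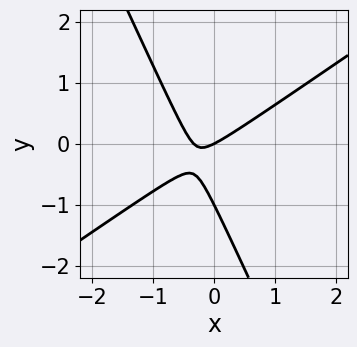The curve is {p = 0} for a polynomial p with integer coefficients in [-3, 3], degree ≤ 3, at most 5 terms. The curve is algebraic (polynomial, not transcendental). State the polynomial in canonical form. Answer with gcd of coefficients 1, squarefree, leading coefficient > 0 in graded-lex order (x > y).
3*x^2 - 3*x*y - 2*y^2 + x - 2*y

1. Degree: no degree-1 curve has this shape, so deg p = 2.
2. From the visible intercepts: one x-axis crossing is at x = 0; the y-axis gridline crossings are at y ∈ {-1, 0}.
3. The integer polynomial consistent with all of this is the stated p.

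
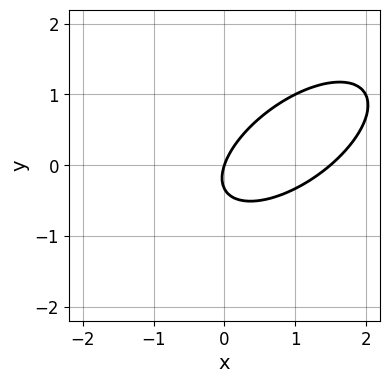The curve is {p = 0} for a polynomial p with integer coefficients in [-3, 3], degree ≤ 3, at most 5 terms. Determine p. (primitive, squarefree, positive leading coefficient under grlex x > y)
1. deg p = 2.
2. Observable constraints: one y-axis crossing is at y = 0; it meets the x-axis at x = 0 (among the integer gridlines).
3. Fitting integer coefficients to these (and the overall shape) gives p.

2*x^2 - 3*x*y + 3*y^2 - 3*x + y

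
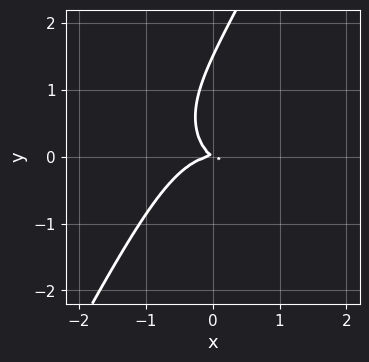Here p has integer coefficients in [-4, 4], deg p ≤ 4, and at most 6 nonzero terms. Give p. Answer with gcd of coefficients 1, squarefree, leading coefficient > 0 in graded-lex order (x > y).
(a) deg p = 3.
(b) Reading off the gridlines: one y-axis crossing is at y = 0; one x-axis crossing is at x = 0.
(c) The integer polynomial consistent with all of this is the stated p.

3*x^3 + 3*x*y^2 - 2*y^3 + 2*x*y + 3*y^2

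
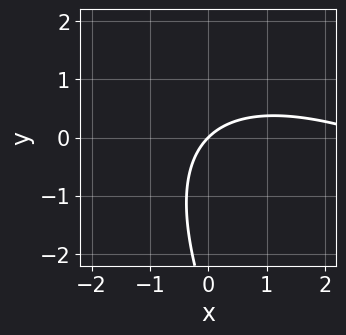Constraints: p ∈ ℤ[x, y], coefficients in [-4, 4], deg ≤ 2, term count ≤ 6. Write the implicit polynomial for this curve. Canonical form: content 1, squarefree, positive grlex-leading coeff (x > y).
x^2 + 2*x*y + y^2 - 3*x + 3*y

First, degree: the shape is more complex than any degree-1 curve, so deg p = 2.
Next, reading off the gridlines: it crosses the y-axis at the gridline y = 0; it meets the x-axis at x = 0 (among the integer gridlines).
Finally, these observations pin down the coefficients.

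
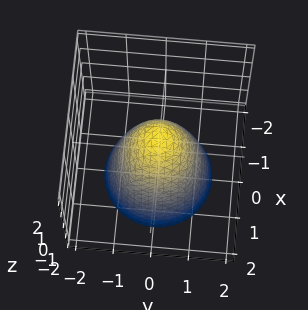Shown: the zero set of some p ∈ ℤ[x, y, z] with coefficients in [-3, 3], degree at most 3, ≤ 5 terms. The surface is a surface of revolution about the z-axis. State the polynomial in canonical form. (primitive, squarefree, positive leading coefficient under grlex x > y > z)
First, the degree is 2 — no degree-1 surface has this shape.
Then, symmetries: rotational symmetry about the z-axis ⇒ p depends on x, y only through x² + y².
Then, from the visible intercepts: a circular section at z = 0 has radius between 0 and 1; it crosses the z-axis at the gridline z = 1.
Finally, the integer polynomial consistent with all of this is the stated p.

3*x^2 + 3*y^2 + 2*z - 2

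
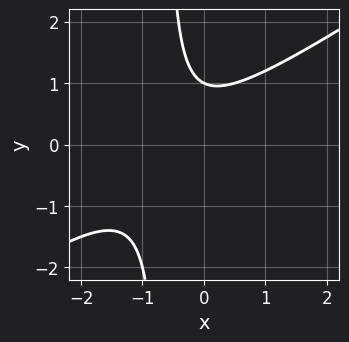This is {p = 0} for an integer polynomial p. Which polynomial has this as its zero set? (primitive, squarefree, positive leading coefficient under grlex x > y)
2*x^2 - 3*x*y + 2*x - 2*y + 2

deg p = 2. A generic line meets the curve in up to 2 points.
Reading off the gridlines: it misses every integer gridline on the x-axis; one y-axis crossing is at y = 1.
Assembling these constraints gives the stated polynomial.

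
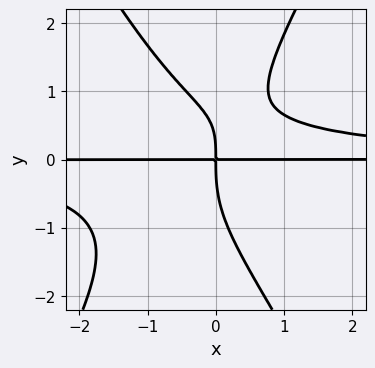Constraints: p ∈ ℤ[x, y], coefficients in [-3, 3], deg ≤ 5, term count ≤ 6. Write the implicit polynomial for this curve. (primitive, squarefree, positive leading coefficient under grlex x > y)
3*x^2*y^2 - y^4 + 2*x*y^2 - 3*x*y

First, degree: a generic line meets the curve in up to 4 points, so deg p = 4.
Next, from the axis intercepts and sections: every point of the x-axis in the box is on the curve.
Finally, together with the visible shape, these determine p as stated.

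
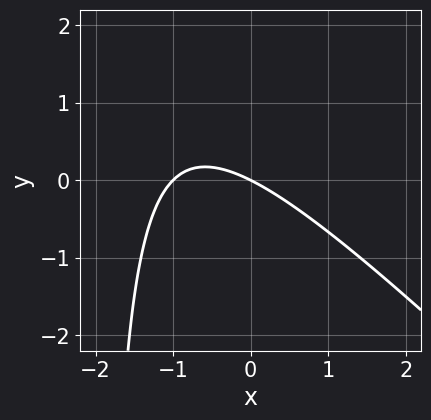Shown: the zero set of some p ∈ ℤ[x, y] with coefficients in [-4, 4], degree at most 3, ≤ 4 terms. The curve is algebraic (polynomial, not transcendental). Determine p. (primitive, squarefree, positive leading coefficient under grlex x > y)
First, deg p = 2.
Then, from the visible intercepts: it meets the y-axis at y = 0 (among the integer gridlines); among the integer gridlines, it crosses the x-axis at x ∈ {-1, 0}.
Finally, these observations pin down the coefficients.

x^2 + x*y + x + 2*y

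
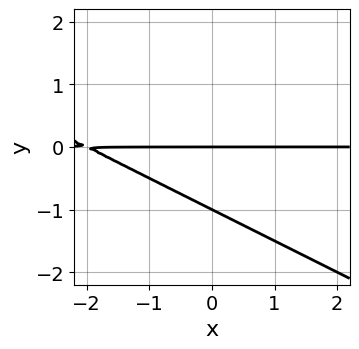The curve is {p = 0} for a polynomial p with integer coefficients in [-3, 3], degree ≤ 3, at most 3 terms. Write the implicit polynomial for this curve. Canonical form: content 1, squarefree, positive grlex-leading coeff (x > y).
x*y + 2*y^2 + 2*y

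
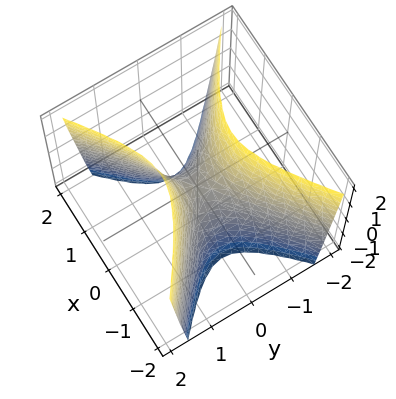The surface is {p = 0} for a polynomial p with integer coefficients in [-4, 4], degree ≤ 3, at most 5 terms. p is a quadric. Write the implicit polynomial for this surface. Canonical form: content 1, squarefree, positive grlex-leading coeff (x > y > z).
(a) The degree is 2 — a hyperbolic paraboloid; a quadric.
(b) Symmetries: mirror symmetry x ↦ −x ⇒ only even powers of x; the y ↦ −y reflection is a symmetry, so y appears only in even powers.
(c) Against the integer gridlines: one z-axis crossing is at z = 0; one y-axis crossing is at y = 0; one x-axis crossing is at x = 0.
(d) Matching integer coefficients to the picture gives p.

2*x^2 - 3*y^2 + z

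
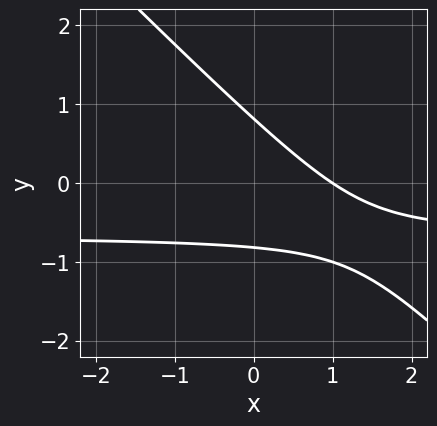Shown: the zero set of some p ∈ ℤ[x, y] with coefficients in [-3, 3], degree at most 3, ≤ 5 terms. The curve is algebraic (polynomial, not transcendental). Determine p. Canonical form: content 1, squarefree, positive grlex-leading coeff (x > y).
(a) The degree is 2 — the shape is more complex than any degree-1 curve.
(b) Reading off the gridlines: it meets the x-axis at x = 1 (among the integer gridlines).
(c) These observations pin down the coefficients.

3*x*y + 3*y^2 + 2*x - 2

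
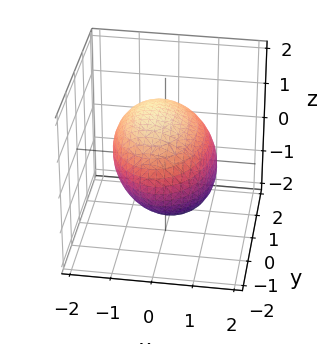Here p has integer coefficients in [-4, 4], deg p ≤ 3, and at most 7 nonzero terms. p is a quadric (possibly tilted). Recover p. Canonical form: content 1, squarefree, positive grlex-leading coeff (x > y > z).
(a) Degree: the shape is more complex than any degree-1 surface, so deg p = 2.
(b) Matching integer coefficients to the picture gives p.

2*x^2 + x*z + y^2 + 2*z^2 - 3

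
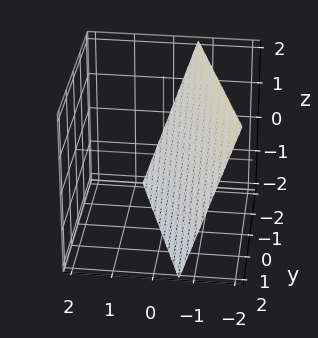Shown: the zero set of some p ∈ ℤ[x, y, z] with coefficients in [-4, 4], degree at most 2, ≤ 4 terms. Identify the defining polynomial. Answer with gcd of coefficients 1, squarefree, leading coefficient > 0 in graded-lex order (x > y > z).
3*x + y + z + 2

(a) Degree: every cross-section is a straight line — this is a plane, so deg p = 1.
(b) Checking where it meets the axes: one z-axis crossing is at z = -2; one y-axis crossing is at y = -2.
(c) The integer polynomial consistent with all of this is the stated p.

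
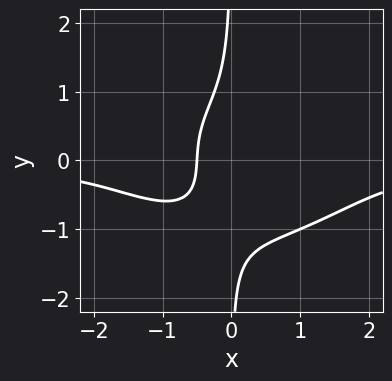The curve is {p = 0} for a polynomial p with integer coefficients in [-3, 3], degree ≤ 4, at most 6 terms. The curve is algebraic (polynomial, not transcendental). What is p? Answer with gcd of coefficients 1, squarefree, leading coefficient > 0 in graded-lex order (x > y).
x^3*y + 2*x*y^3 + 2*x + 1

deg p = 4. A generic line meets the curve in up to 4 points.
From the visible intercepts: it misses every integer gridline on the y-axis.
The integer polynomial consistent with all of this is the stated p.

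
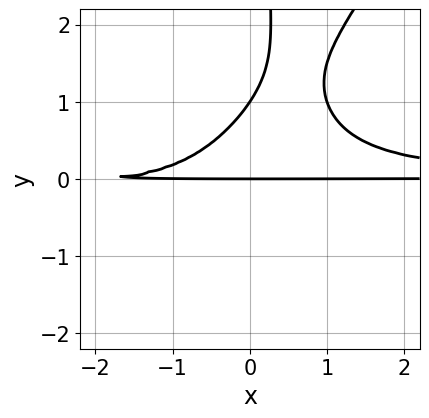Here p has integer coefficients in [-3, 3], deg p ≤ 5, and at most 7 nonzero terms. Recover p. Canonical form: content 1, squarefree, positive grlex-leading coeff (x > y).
3*x^2*y^2 - 2*x*y^3 - x*y + 2*y^2 - 2*y

First, deg p = 4.
Next, reading off the gridlines: among the integer gridlines, it crosses the y-axis at y ∈ {0, 1}; every point of the x-axis in the box is on the curve.
Finally, assembling these constraints gives the stated polynomial.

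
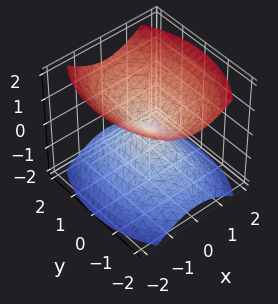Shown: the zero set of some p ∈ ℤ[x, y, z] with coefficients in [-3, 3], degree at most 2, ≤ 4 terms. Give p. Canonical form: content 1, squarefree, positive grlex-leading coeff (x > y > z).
2*x^2 + y^2 - 2*z^2

(a) I count 2 distinct pieces. They look like related sheets of one shape, so recover p as a whole.
(b) Degree: a double cone through the origin; a quadric, so deg p = 2.
(c) Symmetries: mirror symmetry z ↦ −z ⇒ only even powers of z; it's symmetric under x → −x, forcing even powers of x; the y ↦ −y reflection is a symmetry, so y appears only in even powers.
(d) Reading off the gridlines: it crosses the y-axis at the gridline y = 0; one x-axis crossing is at x = 0.
(e) Assembling these constraints gives the stated polynomial.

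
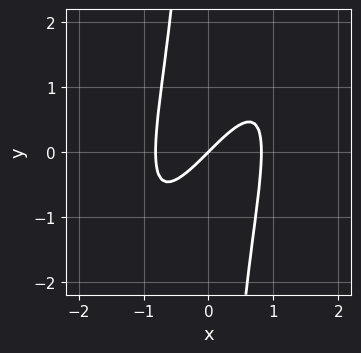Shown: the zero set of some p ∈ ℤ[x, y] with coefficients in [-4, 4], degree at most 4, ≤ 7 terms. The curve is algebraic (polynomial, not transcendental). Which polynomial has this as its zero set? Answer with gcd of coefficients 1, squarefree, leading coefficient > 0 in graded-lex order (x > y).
1. Degree: the shape is more complex than any degree-2 curve, so deg p = 3.
2. Checking where it meets the axes: it meets the x-axis at x = 0 (among the integer gridlines); it crosses the y-axis at the gridline y = 0.
3. Putting this together gives p.

3*x^3 - 3*x^2*y + x*y^2 - 2*x + 2*y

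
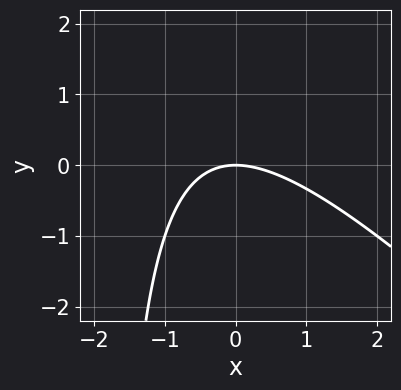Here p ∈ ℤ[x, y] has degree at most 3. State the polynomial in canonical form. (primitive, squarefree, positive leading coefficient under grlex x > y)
Degree: a generic line meets the curve in up to 2 points, so deg p = 2.
Against the integer gridlines: it crosses the y-axis at the gridline y = 0; one x-axis crossing is at x = 0.
The integer polynomial consistent with all of this is the stated p.

x^2 + x*y + 2*y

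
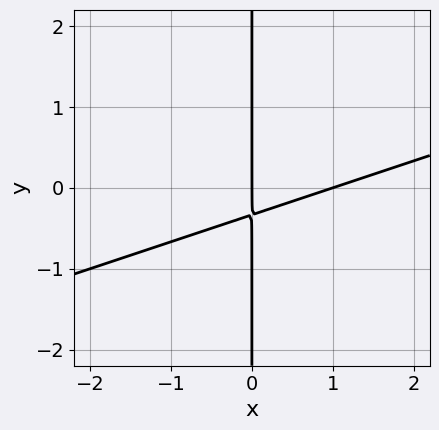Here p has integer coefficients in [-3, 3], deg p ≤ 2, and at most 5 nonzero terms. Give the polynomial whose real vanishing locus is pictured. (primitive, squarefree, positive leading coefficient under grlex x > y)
(a) Degree: no degree-1 curve has this shape, so deg p = 2.
(b) From the axis intercepts and sections: the x-axis gridline crossings are at x ∈ {0, 1}; the visible y-axis segment lies entirely on the curve.
(c) Solving for integer coefficients yields p as stated.

x^2 - 3*x*y - x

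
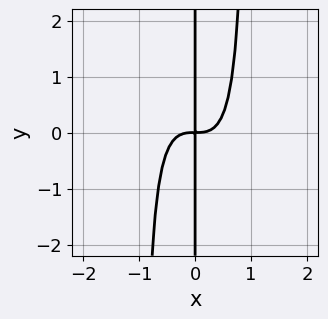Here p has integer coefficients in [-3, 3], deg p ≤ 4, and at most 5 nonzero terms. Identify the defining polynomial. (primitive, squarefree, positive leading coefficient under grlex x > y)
2*x^4 + x^3*y - x*y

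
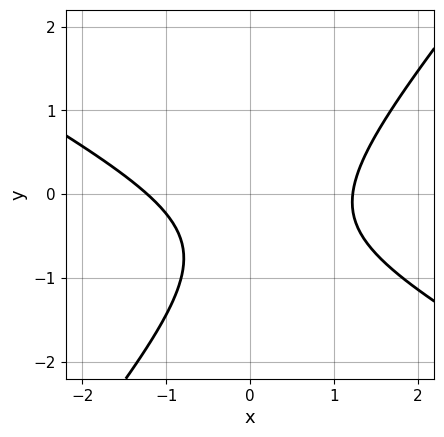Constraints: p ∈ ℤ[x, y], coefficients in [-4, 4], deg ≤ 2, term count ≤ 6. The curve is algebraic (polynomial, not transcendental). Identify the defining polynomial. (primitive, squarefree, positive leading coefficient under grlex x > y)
2*x^2 + 2*x*y - 3*y^2 - 3*y - 3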